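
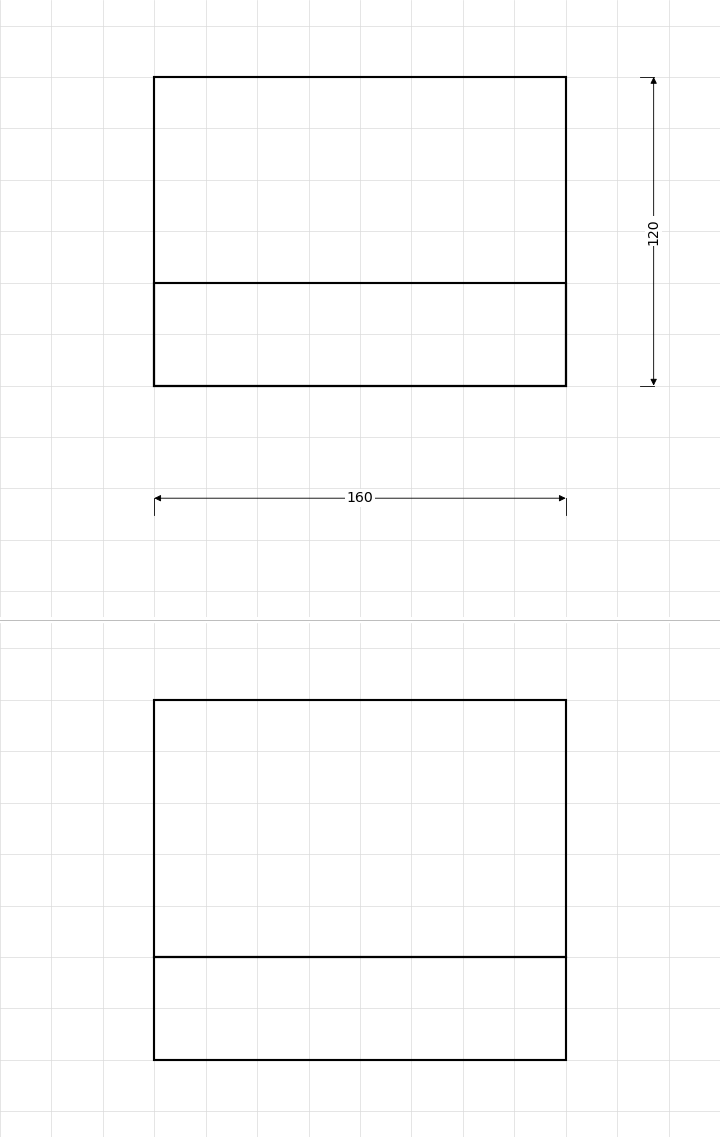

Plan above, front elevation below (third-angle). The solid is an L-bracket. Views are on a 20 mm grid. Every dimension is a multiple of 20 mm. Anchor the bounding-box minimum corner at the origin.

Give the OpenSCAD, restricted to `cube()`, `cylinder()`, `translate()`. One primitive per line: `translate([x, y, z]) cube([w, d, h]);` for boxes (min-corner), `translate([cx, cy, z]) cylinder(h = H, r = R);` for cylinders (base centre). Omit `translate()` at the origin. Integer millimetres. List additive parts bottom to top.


cube([160, 120, 40]);
translate([0, 0, 40]) cube([160, 40, 100]);


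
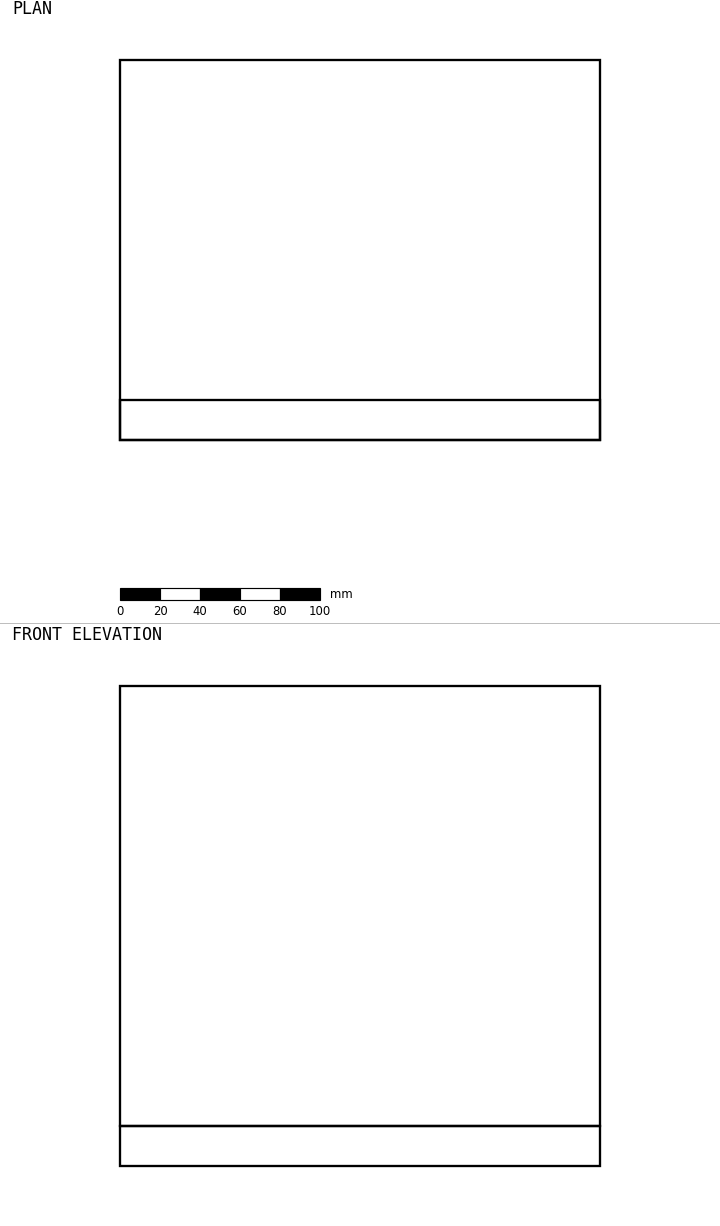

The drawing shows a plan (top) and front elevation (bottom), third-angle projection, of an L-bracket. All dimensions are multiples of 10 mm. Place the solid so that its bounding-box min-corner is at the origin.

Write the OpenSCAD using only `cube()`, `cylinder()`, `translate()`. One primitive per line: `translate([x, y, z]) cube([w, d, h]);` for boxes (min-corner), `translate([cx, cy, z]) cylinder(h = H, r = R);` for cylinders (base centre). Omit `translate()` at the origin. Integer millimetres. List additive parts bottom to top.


cube([240, 190, 20]);
translate([0, 0, 20]) cube([240, 20, 220]);


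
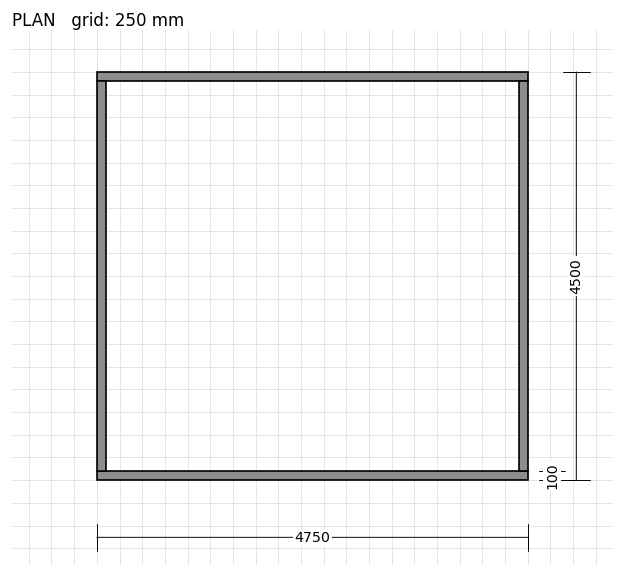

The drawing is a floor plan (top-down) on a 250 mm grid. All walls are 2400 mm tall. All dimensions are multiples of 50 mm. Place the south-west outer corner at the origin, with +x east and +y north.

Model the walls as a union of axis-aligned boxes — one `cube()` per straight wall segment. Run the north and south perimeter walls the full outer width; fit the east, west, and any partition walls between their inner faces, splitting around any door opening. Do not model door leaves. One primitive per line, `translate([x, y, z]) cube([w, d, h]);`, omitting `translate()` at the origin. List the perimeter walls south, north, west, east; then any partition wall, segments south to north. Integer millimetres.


cube([4750, 100, 2400]);
translate([0, 4400, 0]) cube([4750, 100, 2400]);
translate([0, 100, 0]) cube([100, 4300, 2400]);
translate([4650, 100, 0]) cube([100, 4300, 2400]);


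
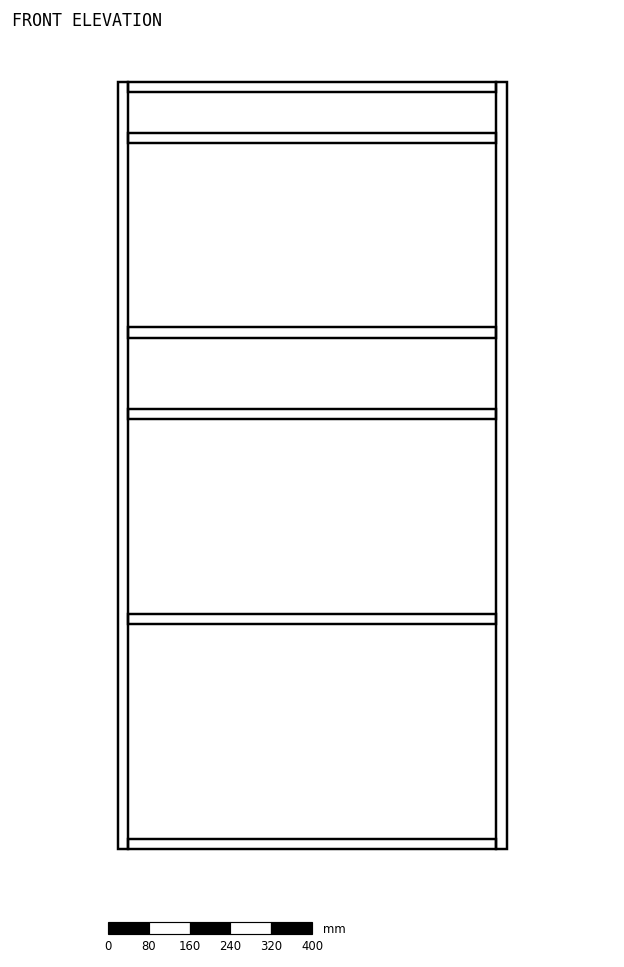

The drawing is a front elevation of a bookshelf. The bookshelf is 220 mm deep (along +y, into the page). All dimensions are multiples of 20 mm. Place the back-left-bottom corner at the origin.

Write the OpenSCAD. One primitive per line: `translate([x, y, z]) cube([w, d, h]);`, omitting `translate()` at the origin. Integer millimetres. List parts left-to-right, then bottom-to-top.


cube([20, 220, 1500]);
translate([20, 0, 0]) cube([720, 220, 20]);
translate([20, 0, 440]) cube([720, 220, 20]);
translate([20, 0, 840]) cube([720, 220, 20]);
translate([20, 0, 1000]) cube([720, 220, 20]);
translate([20, 0, 1380]) cube([720, 220, 20]);
translate([20, 0, 1480]) cube([720, 220, 20]);
translate([740, 0, 0]) cube([20, 220, 1500]);


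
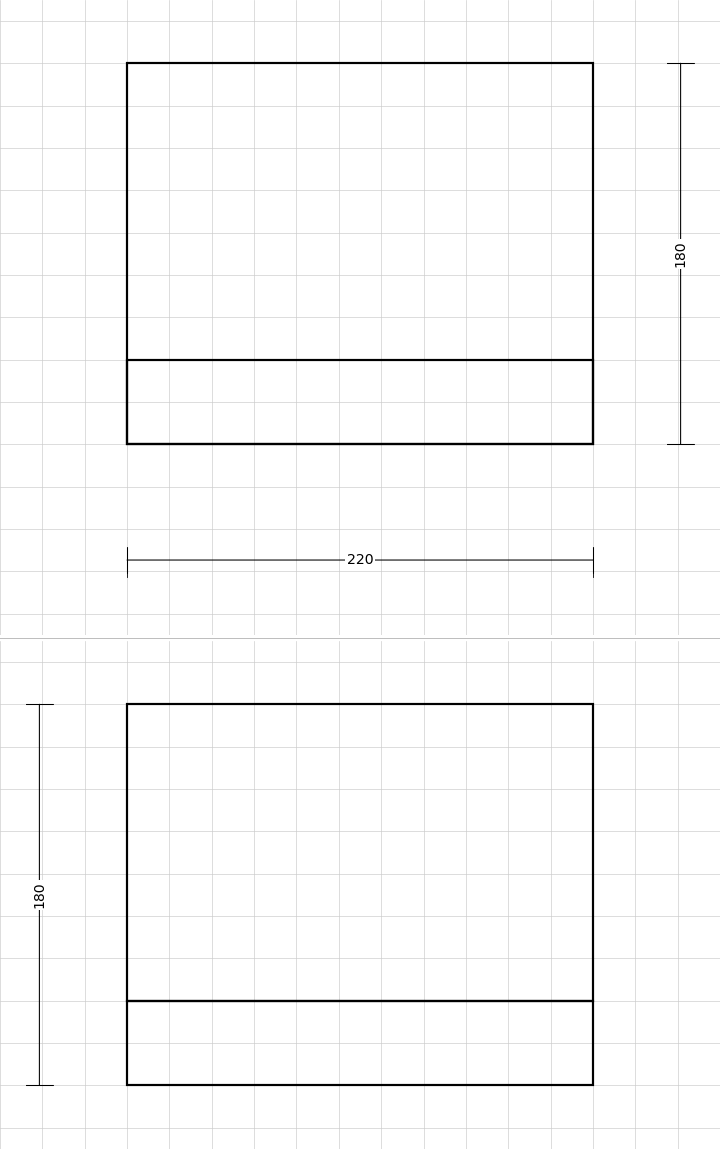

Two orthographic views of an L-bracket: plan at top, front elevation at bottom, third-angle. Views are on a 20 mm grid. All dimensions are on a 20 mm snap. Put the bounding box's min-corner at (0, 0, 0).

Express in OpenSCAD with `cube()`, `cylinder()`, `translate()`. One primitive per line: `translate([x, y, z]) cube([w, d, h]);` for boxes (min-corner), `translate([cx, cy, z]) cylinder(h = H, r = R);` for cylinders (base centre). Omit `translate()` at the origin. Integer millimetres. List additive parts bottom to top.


cube([220, 180, 40]);
translate([0, 0, 40]) cube([220, 40, 140]);


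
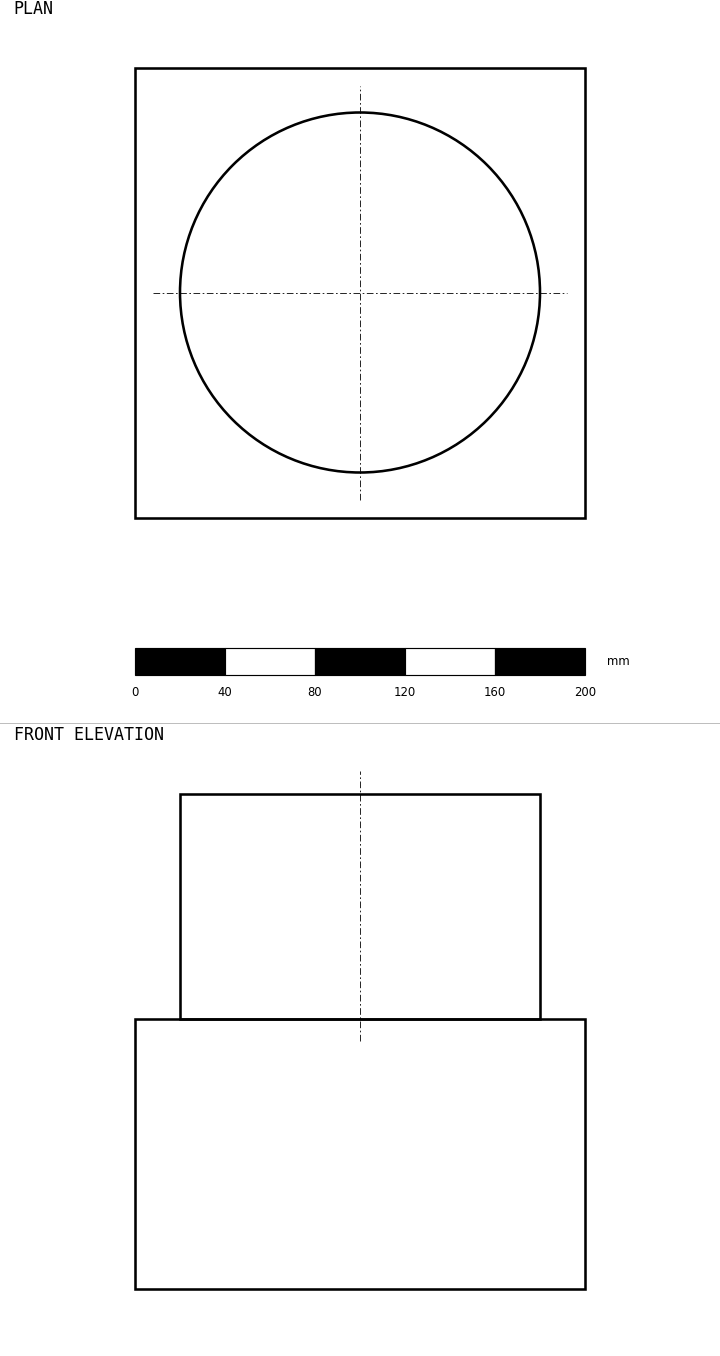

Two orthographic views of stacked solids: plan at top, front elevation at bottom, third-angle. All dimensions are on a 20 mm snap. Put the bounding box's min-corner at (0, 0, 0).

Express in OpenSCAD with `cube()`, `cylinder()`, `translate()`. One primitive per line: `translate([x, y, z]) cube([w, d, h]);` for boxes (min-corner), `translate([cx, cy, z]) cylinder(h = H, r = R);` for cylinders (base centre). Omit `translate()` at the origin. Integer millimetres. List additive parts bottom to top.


cube([200, 200, 120]);
translate([100, 100, 120]) cylinder(h = 100, r = 80);


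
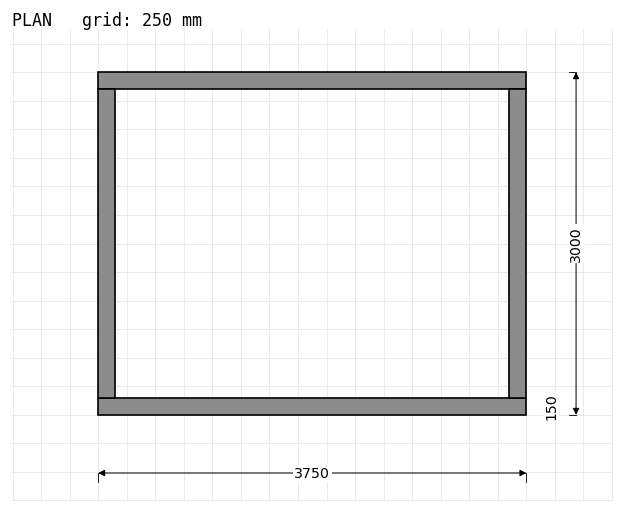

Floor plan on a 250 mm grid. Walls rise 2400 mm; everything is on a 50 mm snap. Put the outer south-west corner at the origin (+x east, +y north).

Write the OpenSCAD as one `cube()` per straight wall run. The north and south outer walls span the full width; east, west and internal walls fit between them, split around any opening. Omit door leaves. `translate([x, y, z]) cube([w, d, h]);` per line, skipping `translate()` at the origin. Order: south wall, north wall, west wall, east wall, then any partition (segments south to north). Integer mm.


cube([3750, 150, 2400]);
translate([0, 2850, 0]) cube([3750, 150, 2400]);
translate([0, 150, 0]) cube([150, 2700, 2400]);
translate([3600, 150, 0]) cube([150, 2700, 2400]);


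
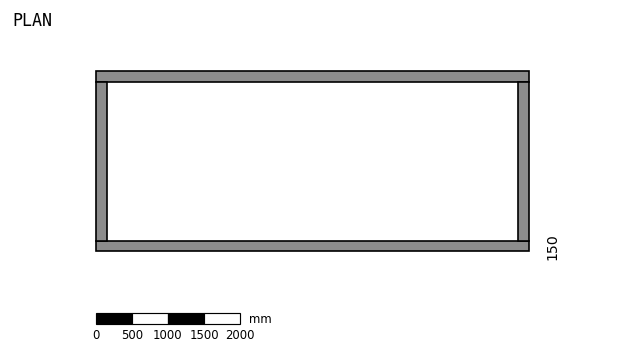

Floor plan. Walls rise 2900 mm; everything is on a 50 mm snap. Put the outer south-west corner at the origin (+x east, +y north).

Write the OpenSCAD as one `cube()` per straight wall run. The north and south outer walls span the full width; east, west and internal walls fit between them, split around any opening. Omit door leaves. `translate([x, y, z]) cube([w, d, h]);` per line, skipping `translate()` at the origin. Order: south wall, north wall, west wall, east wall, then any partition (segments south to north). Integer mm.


cube([6000, 150, 2900]);
translate([0, 2350, 0]) cube([6000, 150, 2900]);
translate([0, 150, 0]) cube([150, 2200, 2900]);
translate([5850, 150, 0]) cube([150, 2200, 2900]);


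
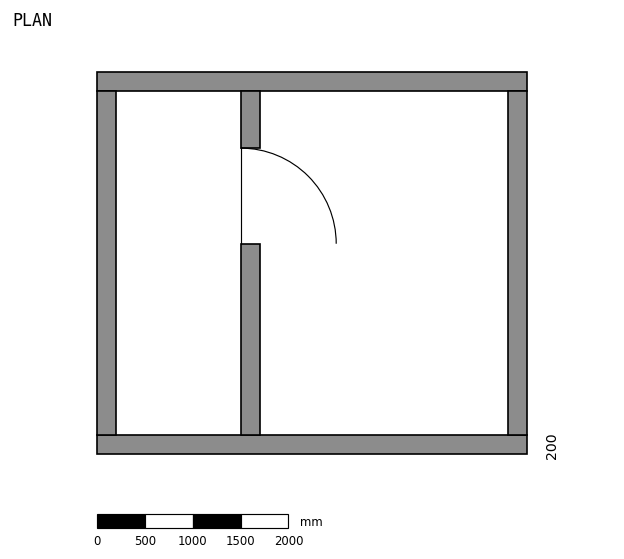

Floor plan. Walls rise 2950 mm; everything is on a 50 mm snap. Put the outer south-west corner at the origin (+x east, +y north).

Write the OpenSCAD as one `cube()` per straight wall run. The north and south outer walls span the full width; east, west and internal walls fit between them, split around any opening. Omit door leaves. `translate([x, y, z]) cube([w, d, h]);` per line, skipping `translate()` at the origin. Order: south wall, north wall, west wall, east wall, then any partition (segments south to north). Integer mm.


cube([4500, 200, 2950]);
translate([0, 3800, 0]) cube([4500, 200, 2950]);
translate([0, 200, 0]) cube([200, 3600, 2950]);
translate([4300, 200, 0]) cube([200, 3600, 2950]);
translate([1500, 200, 0]) cube([200, 2000, 2950]);
translate([1500, 3200, 0]) cube([200, 600, 2950]);


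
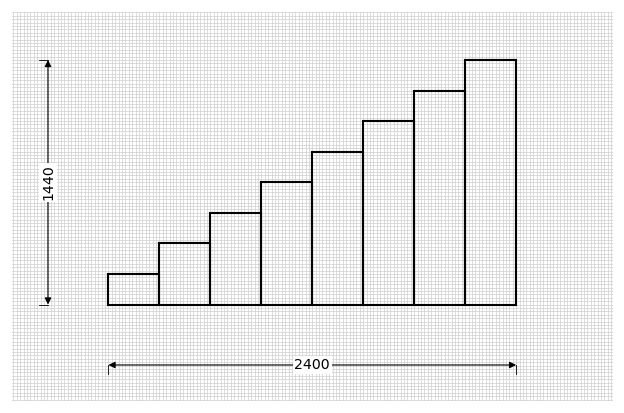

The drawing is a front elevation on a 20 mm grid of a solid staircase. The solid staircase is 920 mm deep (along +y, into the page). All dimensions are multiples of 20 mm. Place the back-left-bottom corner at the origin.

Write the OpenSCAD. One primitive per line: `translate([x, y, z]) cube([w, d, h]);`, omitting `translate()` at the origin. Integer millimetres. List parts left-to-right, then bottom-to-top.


cube([300, 920, 180]);
translate([300, 0, 0]) cube([300, 920, 360]);
translate([600, 0, 0]) cube([300, 920, 540]);
translate([900, 0, 0]) cube([300, 920, 720]);
translate([1200, 0, 0]) cube([300, 920, 900]);
translate([1500, 0, 0]) cube([300, 920, 1080]);
translate([1800, 0, 0]) cube([300, 920, 1260]);
translate([2100, 0, 0]) cube([300, 920, 1440]);


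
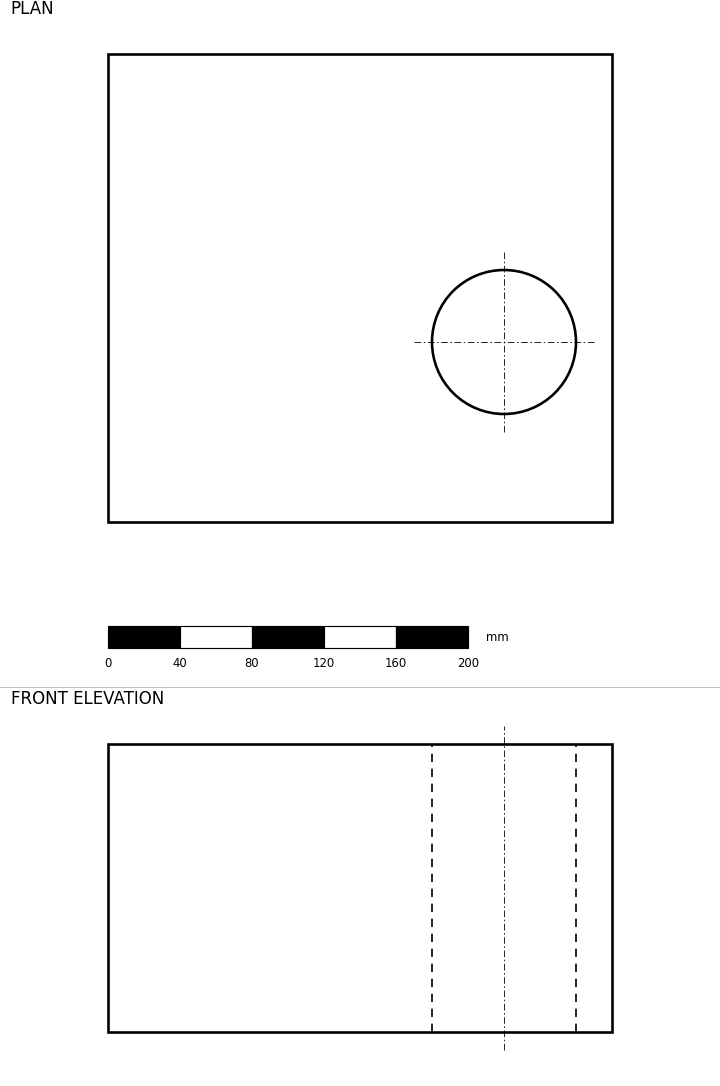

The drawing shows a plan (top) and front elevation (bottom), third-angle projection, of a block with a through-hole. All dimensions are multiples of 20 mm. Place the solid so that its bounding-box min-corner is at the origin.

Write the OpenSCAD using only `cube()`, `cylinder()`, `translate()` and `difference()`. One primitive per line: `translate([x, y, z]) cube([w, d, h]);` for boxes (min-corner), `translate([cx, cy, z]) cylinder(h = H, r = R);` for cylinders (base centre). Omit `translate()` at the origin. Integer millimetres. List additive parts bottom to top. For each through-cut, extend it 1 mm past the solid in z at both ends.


difference() {
  cube([280, 260, 160]);
  translate([220, 100, -1]) cylinder(h = 162, r = 40);
}


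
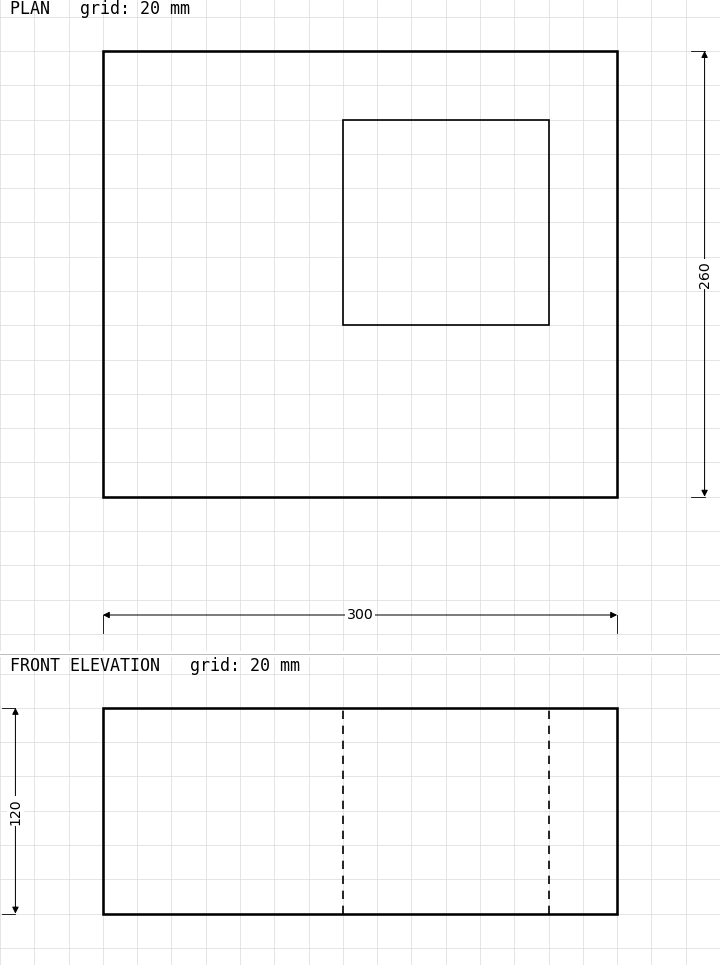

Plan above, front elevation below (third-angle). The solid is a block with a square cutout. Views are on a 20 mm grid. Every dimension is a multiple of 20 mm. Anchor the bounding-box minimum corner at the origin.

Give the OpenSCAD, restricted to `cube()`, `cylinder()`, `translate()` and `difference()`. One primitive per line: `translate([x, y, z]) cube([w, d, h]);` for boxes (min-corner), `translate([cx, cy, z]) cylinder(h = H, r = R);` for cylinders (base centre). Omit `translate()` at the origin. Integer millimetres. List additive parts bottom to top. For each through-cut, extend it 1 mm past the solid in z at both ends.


difference() {
  cube([300, 260, 120]);
  translate([140, 100, -1]) cube([120, 120, 122]);
}


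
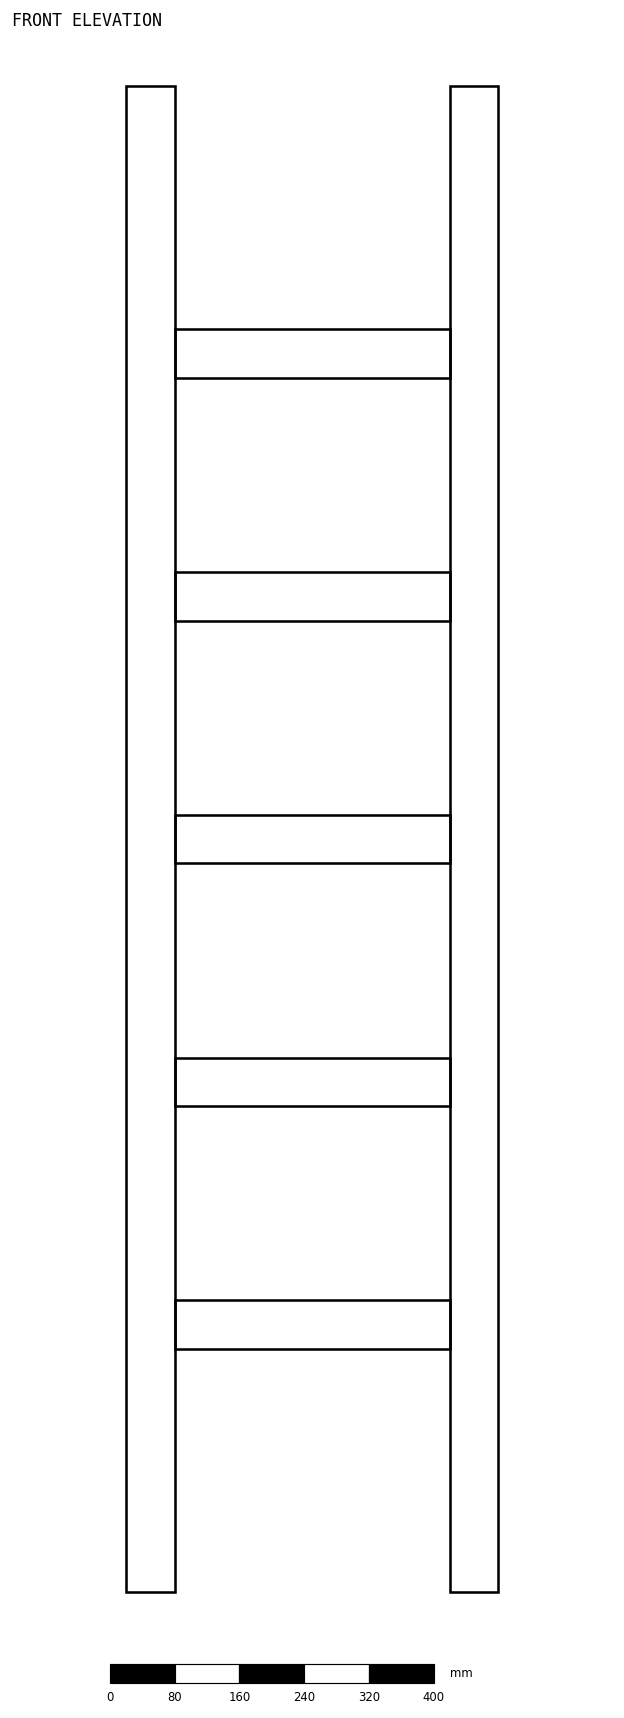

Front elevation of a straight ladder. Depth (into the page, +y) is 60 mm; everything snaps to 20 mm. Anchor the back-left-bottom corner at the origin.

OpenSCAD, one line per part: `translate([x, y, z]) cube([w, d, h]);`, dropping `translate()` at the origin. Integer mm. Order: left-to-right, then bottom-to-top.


cube([60, 60, 1860]);
translate([60, 0, 300]) cube([340, 60, 60]);
translate([60, 0, 600]) cube([340, 60, 60]);
translate([60, 0, 900]) cube([340, 60, 60]);
translate([60, 0, 1200]) cube([340, 60, 60]);
translate([60, 0, 1500]) cube([340, 60, 60]);
translate([400, 0, 0]) cube([60, 60, 1860]);


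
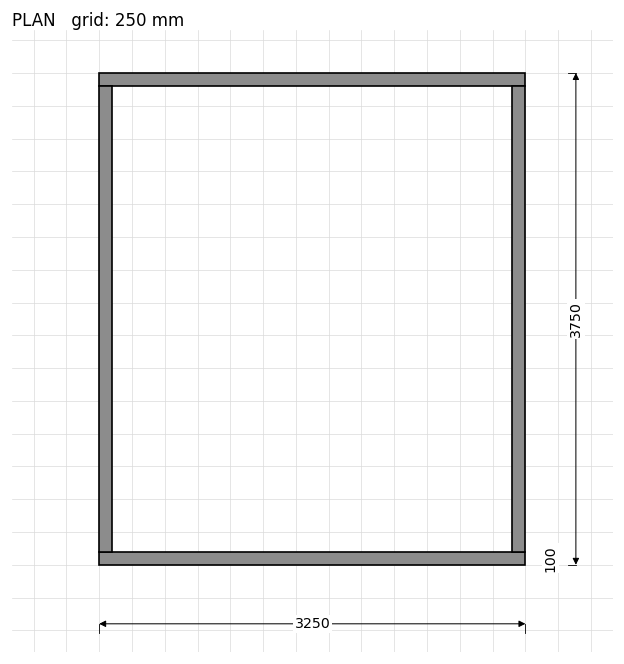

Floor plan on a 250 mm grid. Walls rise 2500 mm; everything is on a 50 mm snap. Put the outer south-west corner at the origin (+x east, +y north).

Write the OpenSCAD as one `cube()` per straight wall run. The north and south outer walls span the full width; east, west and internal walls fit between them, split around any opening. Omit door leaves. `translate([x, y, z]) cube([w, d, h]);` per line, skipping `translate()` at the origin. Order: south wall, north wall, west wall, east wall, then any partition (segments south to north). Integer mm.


cube([3250, 100, 2500]);
translate([0, 3650, 0]) cube([3250, 100, 2500]);
translate([0, 100, 0]) cube([100, 3550, 2500]);
translate([3150, 100, 0]) cube([100, 3550, 2500]);


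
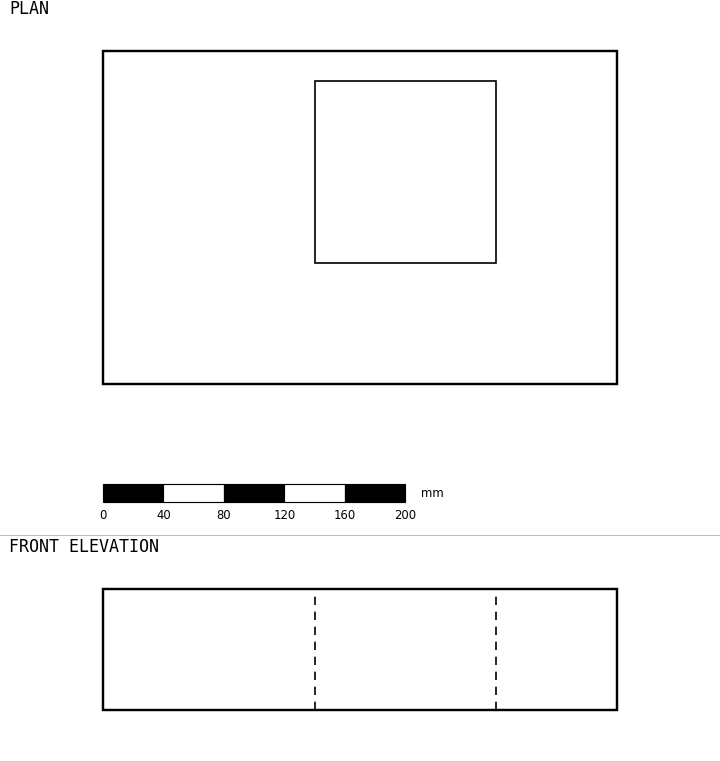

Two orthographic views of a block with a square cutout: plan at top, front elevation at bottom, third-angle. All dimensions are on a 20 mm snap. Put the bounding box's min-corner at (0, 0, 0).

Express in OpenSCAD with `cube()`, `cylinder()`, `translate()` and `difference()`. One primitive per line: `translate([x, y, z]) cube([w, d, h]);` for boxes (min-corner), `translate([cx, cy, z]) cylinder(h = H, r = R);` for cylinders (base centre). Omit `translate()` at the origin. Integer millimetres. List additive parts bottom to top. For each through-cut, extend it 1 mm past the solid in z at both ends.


difference() {
  cube([340, 220, 80]);
  translate([140, 80, -1]) cube([120, 120, 82]);
}


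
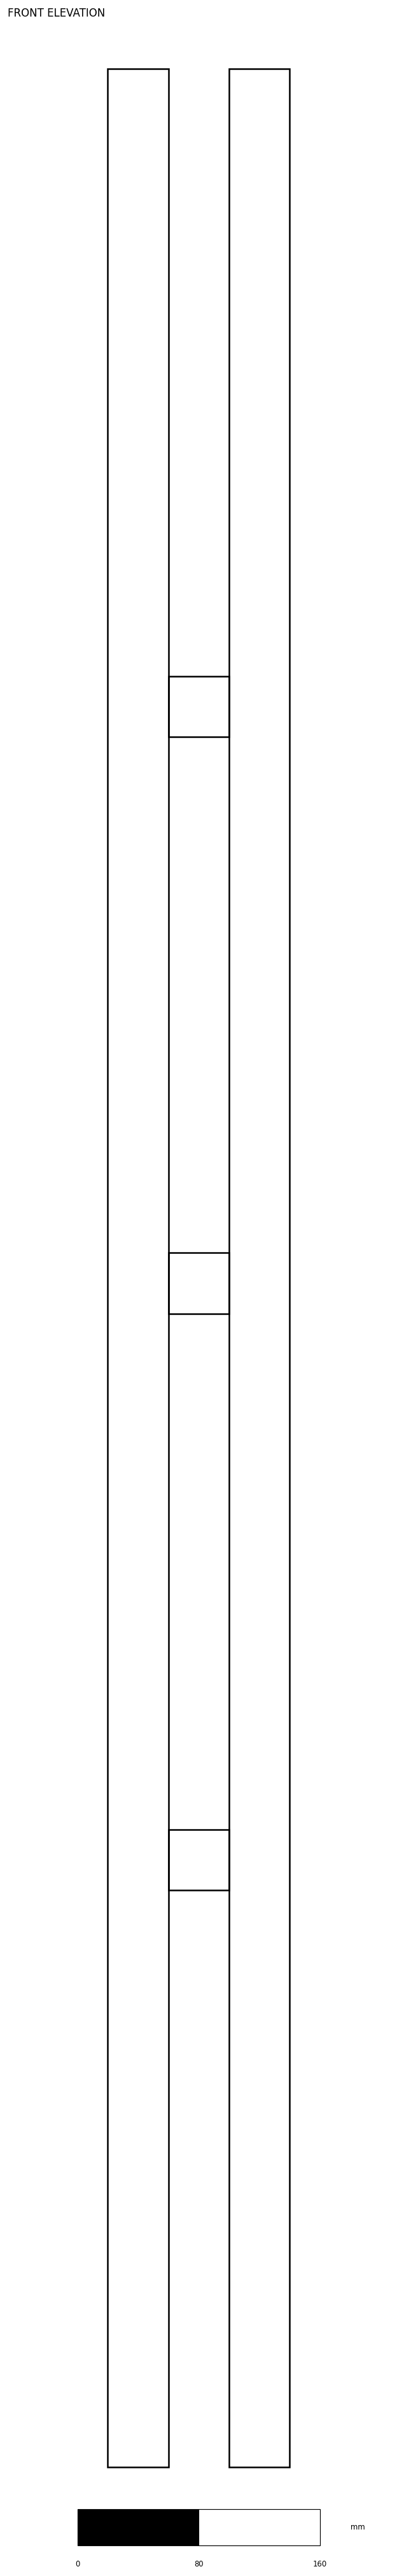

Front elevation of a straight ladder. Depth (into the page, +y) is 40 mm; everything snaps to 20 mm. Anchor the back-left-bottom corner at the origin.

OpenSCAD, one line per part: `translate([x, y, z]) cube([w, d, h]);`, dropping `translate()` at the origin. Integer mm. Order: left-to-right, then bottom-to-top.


cube([40, 40, 1580]);
translate([40, 0, 380]) cube([40, 40, 40]);
translate([40, 0, 760]) cube([40, 40, 40]);
translate([40, 0, 1140]) cube([40, 40, 40]);
translate([80, 0, 0]) cube([40, 40, 1580]);


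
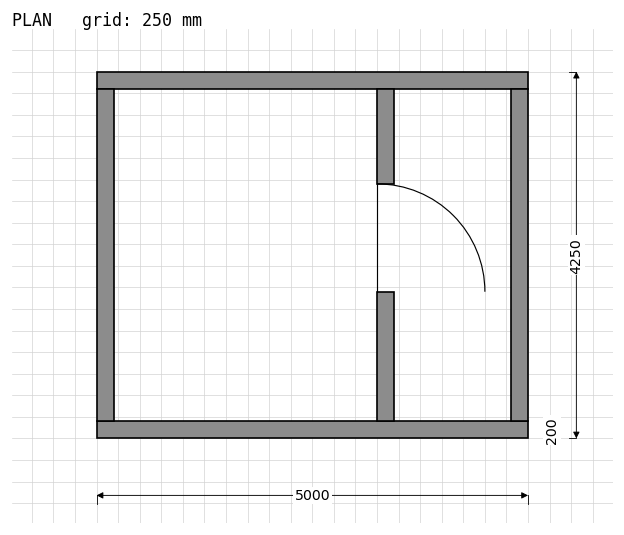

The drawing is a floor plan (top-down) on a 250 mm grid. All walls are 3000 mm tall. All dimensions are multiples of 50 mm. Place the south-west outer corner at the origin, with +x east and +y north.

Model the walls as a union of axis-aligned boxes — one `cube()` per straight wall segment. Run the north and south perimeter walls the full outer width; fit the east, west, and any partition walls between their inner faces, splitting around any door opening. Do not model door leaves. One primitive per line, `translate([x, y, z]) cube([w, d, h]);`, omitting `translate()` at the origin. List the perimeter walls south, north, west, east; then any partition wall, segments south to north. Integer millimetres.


cube([5000, 200, 3000]);
translate([0, 4050, 0]) cube([5000, 200, 3000]);
translate([0, 200, 0]) cube([200, 3850, 3000]);
translate([4800, 200, 0]) cube([200, 3850, 3000]);
translate([3250, 200, 0]) cube([200, 1500, 3000]);
translate([3250, 2950, 0]) cube([200, 1100, 3000]);


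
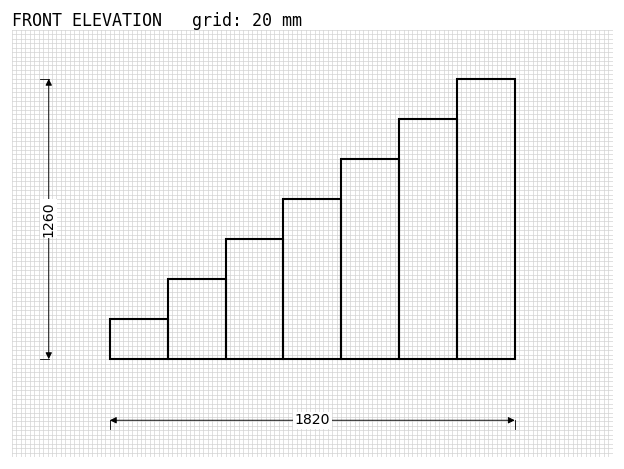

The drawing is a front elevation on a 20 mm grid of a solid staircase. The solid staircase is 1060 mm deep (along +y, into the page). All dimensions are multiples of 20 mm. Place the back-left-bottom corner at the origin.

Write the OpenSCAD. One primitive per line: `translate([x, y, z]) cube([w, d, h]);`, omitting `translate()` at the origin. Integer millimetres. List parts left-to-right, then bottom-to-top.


cube([260, 1060, 180]);
translate([260, 0, 0]) cube([260, 1060, 360]);
translate([520, 0, 0]) cube([260, 1060, 540]);
translate([780, 0, 0]) cube([260, 1060, 720]);
translate([1040, 0, 0]) cube([260, 1060, 900]);
translate([1300, 0, 0]) cube([260, 1060, 1080]);
translate([1560, 0, 0]) cube([260, 1060, 1260]);


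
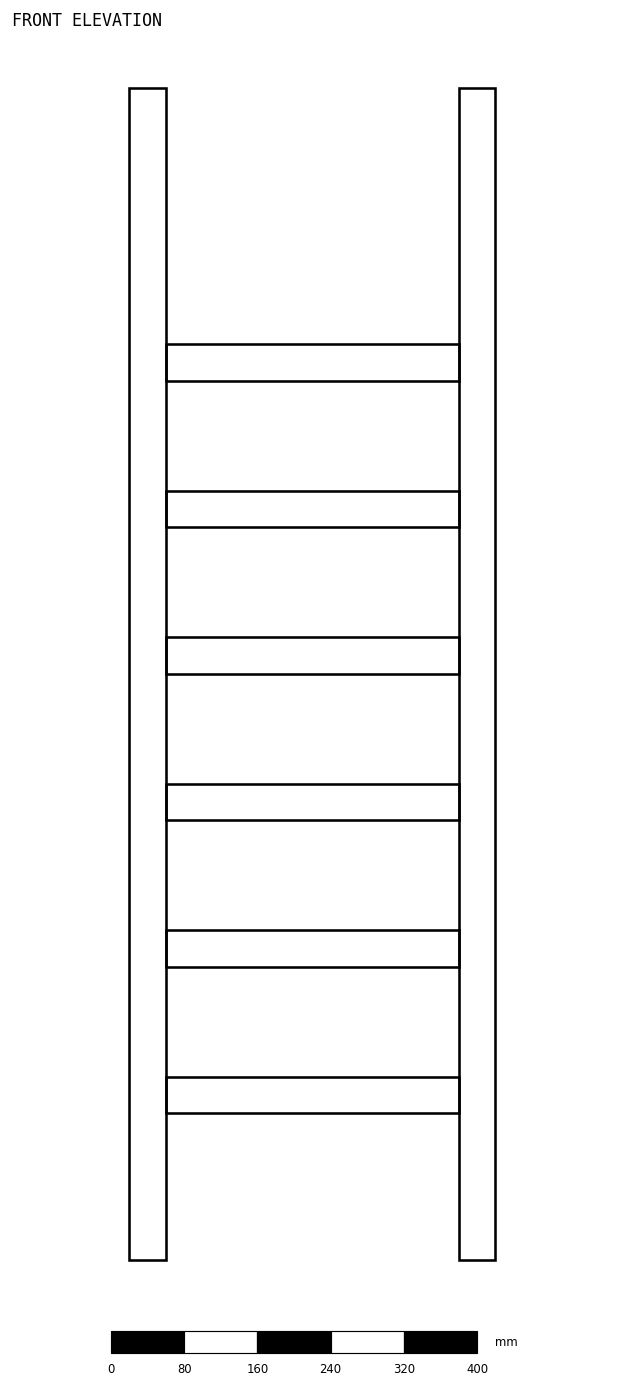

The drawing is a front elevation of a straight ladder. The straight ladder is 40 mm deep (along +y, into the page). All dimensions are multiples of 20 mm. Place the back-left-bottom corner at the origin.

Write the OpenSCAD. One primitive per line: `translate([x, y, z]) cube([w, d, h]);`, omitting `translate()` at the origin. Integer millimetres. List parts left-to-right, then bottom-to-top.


cube([40, 40, 1280]);
translate([40, 0, 160]) cube([320, 40, 40]);
translate([40, 0, 320]) cube([320, 40, 40]);
translate([40, 0, 480]) cube([320, 40, 40]);
translate([40, 0, 640]) cube([320, 40, 40]);
translate([40, 0, 800]) cube([320, 40, 40]);
translate([40, 0, 960]) cube([320, 40, 40]);
translate([360, 0, 0]) cube([40, 40, 1280]);


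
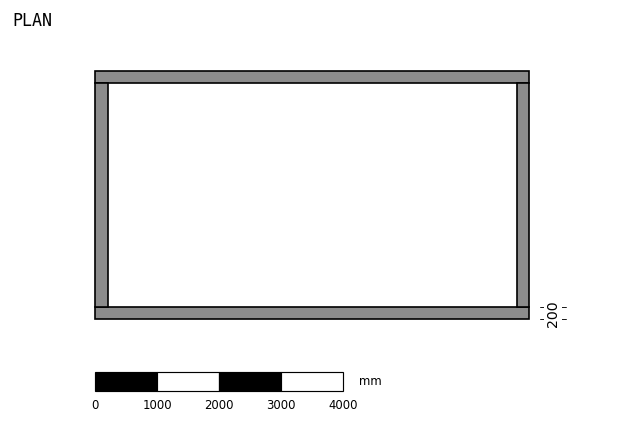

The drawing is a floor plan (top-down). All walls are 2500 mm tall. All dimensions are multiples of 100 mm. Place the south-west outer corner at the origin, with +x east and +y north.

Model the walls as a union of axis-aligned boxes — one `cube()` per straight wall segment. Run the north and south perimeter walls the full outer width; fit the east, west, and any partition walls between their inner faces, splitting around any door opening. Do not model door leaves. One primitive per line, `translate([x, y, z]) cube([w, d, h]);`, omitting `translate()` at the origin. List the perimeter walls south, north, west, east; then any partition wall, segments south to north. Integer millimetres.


cube([7000, 200, 2500]);
translate([0, 3800, 0]) cube([7000, 200, 2500]);
translate([0, 200, 0]) cube([200, 3600, 2500]);
translate([6800, 200, 0]) cube([200, 3600, 2500]);


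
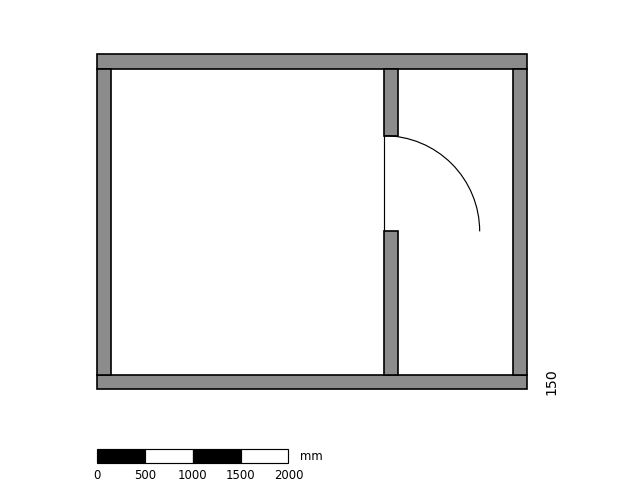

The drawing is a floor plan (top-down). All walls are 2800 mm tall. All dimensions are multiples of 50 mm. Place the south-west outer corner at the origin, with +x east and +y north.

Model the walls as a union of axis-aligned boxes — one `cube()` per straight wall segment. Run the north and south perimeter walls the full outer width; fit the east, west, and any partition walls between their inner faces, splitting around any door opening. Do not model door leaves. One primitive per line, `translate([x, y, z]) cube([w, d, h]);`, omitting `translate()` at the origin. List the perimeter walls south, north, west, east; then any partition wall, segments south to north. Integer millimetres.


cube([4500, 150, 2800]);
translate([0, 3350, 0]) cube([4500, 150, 2800]);
translate([0, 150, 0]) cube([150, 3200, 2800]);
translate([4350, 150, 0]) cube([150, 3200, 2800]);
translate([3000, 150, 0]) cube([150, 1500, 2800]);
translate([3000, 2650, 0]) cube([150, 700, 2800]);


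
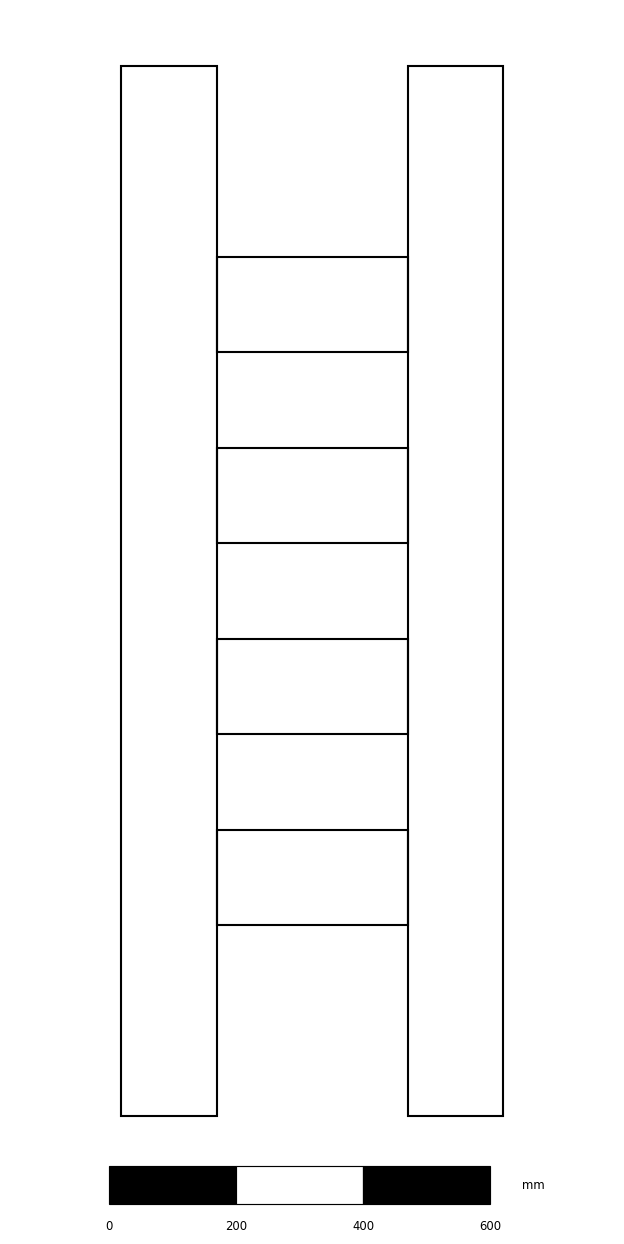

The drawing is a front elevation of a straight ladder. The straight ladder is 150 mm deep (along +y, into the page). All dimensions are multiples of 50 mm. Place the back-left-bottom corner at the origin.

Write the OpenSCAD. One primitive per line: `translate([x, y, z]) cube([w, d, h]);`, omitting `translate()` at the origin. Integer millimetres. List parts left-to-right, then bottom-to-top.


cube([150, 150, 1650]);
translate([150, 0, 300]) cube([300, 150, 150]);
translate([150, 0, 600]) cube([300, 150, 150]);
translate([150, 0, 900]) cube([300, 150, 150]);
translate([150, 0, 1200]) cube([300, 150, 150]);
translate([450, 0, 0]) cube([150, 150, 1650]);


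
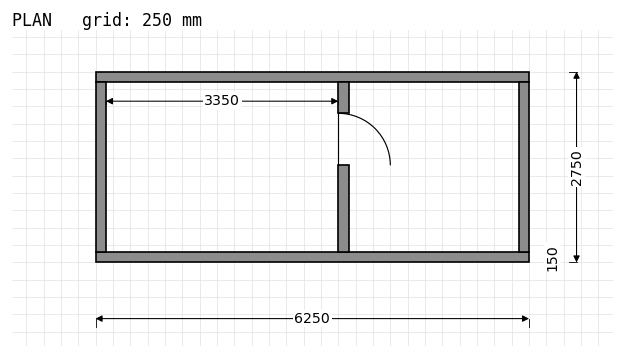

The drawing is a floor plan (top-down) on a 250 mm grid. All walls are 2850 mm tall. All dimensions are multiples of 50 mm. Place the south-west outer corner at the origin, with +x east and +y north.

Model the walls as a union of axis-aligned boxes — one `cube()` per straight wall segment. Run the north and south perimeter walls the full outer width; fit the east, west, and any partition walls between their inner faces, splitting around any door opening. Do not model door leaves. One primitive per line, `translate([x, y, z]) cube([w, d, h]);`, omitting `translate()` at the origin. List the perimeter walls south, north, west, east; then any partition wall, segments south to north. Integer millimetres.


cube([6250, 150, 2850]);
translate([0, 2600, 0]) cube([6250, 150, 2850]);
translate([0, 150, 0]) cube([150, 2450, 2850]);
translate([6100, 150, 0]) cube([150, 2450, 2850]);
translate([3500, 150, 0]) cube([150, 1250, 2850]);
translate([3500, 2150, 0]) cube([150, 450, 2850]);


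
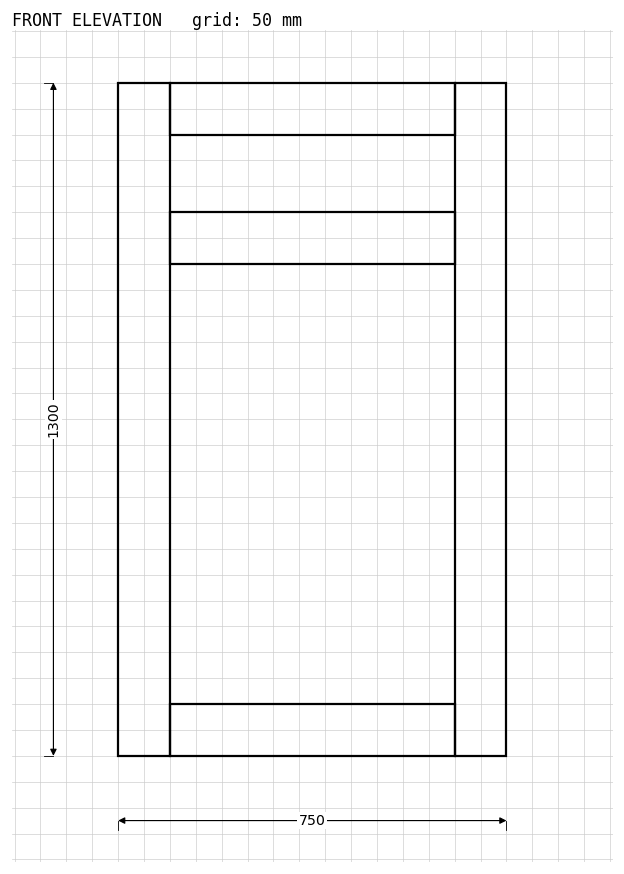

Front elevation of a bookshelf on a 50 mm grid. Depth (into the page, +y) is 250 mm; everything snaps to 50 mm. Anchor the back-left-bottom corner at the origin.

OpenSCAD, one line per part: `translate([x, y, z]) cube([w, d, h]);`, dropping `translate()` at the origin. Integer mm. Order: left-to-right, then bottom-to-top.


cube([100, 250, 1300]);
translate([100, 0, 0]) cube([550, 250, 100]);
translate([100, 0, 950]) cube([550, 250, 100]);
translate([100, 0, 1200]) cube([550, 250, 100]);
translate([650, 0, 0]) cube([100, 250, 1300]);


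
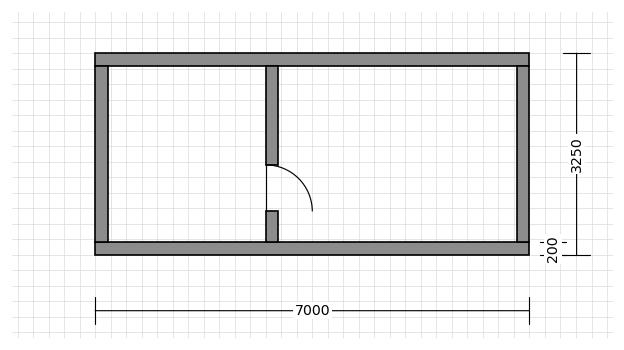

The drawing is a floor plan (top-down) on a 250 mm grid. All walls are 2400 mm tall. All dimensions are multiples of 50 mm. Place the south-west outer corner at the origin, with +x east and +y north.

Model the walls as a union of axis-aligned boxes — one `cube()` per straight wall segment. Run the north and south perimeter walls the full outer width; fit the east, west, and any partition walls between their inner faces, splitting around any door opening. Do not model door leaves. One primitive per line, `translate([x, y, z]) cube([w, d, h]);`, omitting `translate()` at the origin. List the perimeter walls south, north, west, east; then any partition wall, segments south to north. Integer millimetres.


cube([7000, 200, 2400]);
translate([0, 3050, 0]) cube([7000, 200, 2400]);
translate([0, 200, 0]) cube([200, 2850, 2400]);
translate([6800, 200, 0]) cube([200, 2850, 2400]);
translate([2750, 200, 0]) cube([200, 500, 2400]);
translate([2750, 1450, 0]) cube([200, 1600, 2400]);


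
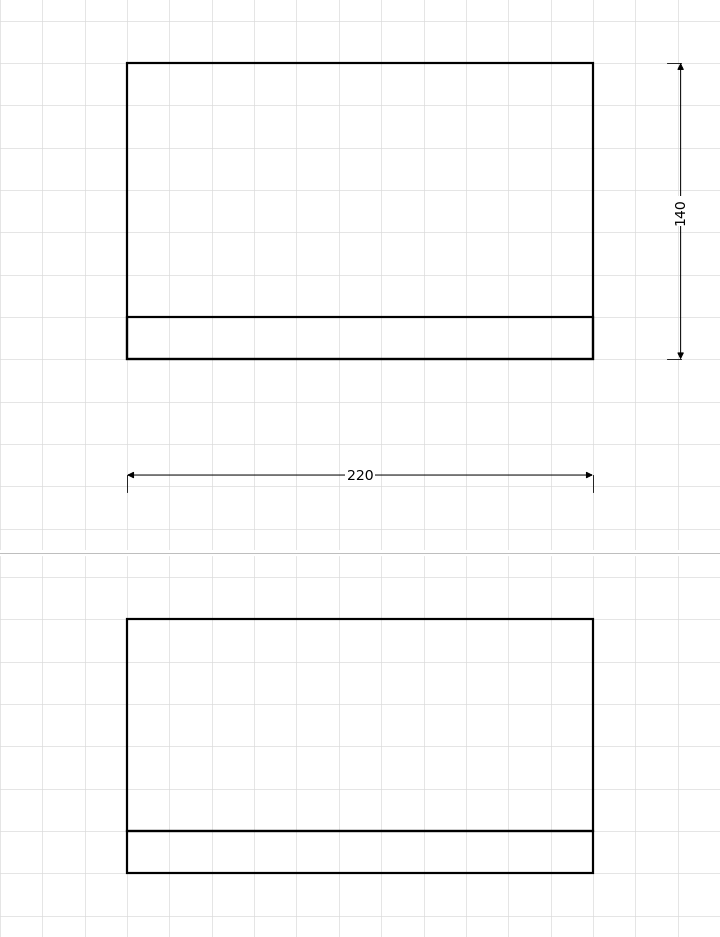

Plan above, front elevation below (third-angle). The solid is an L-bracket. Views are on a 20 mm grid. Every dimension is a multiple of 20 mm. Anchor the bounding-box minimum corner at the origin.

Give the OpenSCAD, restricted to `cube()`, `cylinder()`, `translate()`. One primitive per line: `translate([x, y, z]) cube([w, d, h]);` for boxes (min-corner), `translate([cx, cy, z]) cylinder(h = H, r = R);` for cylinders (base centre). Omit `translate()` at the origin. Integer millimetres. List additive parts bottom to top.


cube([220, 140, 20]);
translate([0, 0, 20]) cube([220, 20, 100]);


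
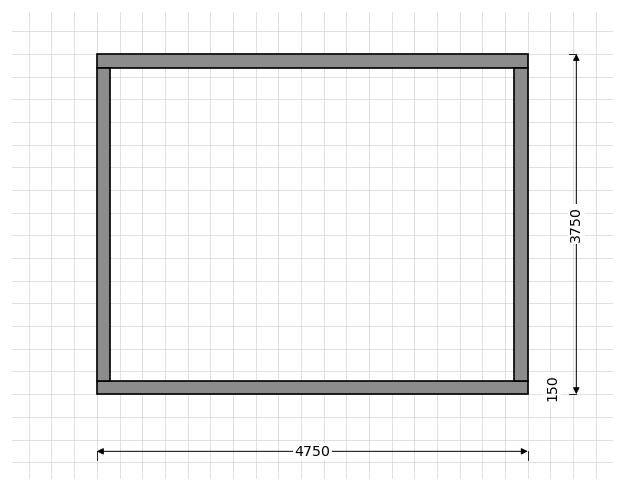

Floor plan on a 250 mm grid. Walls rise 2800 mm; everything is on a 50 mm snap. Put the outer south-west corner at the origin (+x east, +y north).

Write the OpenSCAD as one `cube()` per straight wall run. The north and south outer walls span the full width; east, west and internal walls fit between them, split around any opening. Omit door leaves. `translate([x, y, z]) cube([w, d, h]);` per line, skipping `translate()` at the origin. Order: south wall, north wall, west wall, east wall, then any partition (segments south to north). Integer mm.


cube([4750, 150, 2800]);
translate([0, 3600, 0]) cube([4750, 150, 2800]);
translate([0, 150, 0]) cube([150, 3450, 2800]);
translate([4600, 150, 0]) cube([150, 3450, 2800]);


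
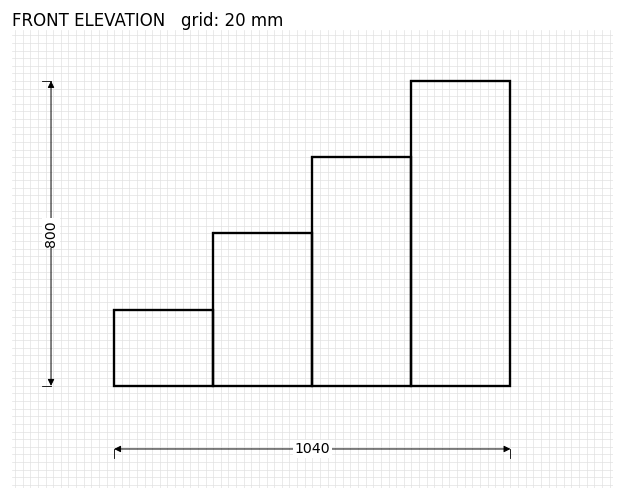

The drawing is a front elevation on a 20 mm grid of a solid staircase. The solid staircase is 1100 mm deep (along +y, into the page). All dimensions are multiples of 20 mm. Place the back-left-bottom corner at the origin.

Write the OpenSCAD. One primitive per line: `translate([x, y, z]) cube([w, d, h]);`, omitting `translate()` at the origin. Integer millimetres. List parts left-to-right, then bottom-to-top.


cube([260, 1100, 200]);
translate([260, 0, 0]) cube([260, 1100, 400]);
translate([520, 0, 0]) cube([260, 1100, 600]);
translate([780, 0, 0]) cube([260, 1100, 800]);


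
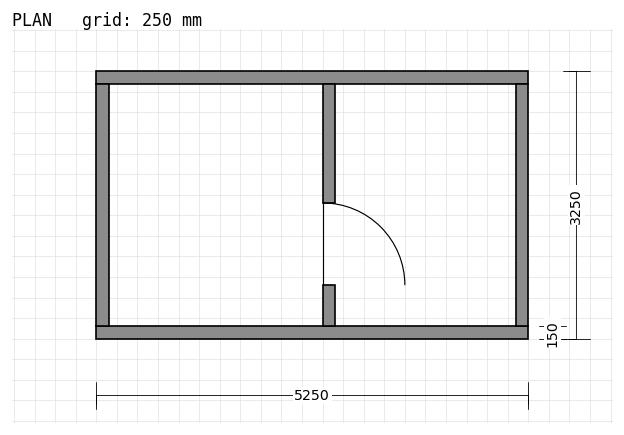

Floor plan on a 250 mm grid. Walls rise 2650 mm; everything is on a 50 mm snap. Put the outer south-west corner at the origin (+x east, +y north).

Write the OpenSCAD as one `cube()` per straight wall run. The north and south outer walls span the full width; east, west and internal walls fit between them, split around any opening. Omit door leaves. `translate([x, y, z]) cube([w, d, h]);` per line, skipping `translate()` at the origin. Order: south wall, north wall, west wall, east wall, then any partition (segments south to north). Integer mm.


cube([5250, 150, 2650]);
translate([0, 3100, 0]) cube([5250, 150, 2650]);
translate([0, 150, 0]) cube([150, 2950, 2650]);
translate([5100, 150, 0]) cube([150, 2950, 2650]);
translate([2750, 150, 0]) cube([150, 500, 2650]);
translate([2750, 1650, 0]) cube([150, 1450, 2650]);


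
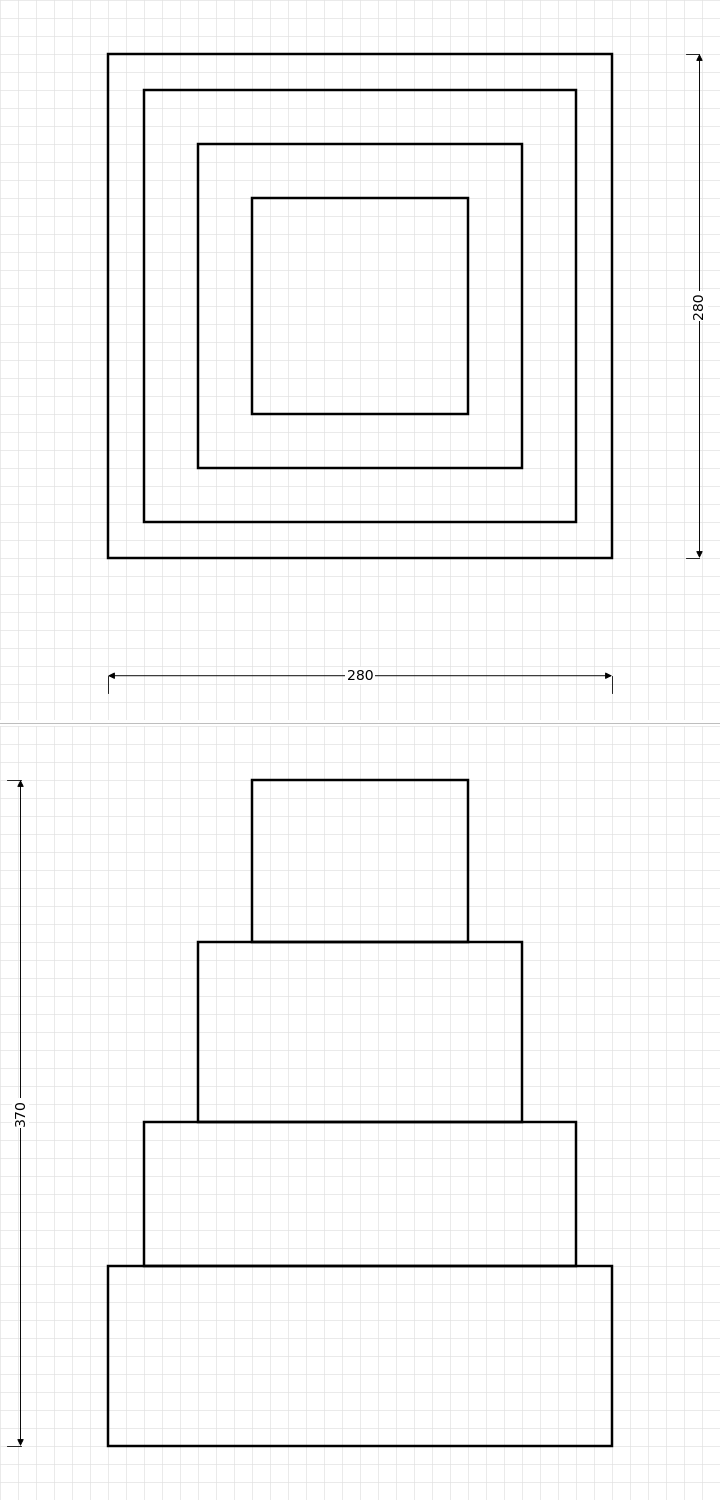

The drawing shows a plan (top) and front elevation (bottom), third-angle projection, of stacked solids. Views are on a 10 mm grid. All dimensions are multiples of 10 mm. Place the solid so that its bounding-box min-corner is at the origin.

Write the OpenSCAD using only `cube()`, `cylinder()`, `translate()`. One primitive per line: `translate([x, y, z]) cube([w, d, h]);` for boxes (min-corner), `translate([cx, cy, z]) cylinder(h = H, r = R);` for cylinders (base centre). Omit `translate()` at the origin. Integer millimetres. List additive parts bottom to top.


cube([280, 280, 100]);
translate([20, 20, 100]) cube([240, 240, 80]);
translate([50, 50, 180]) cube([180, 180, 100]);
translate([80, 80, 280]) cube([120, 120, 90]);


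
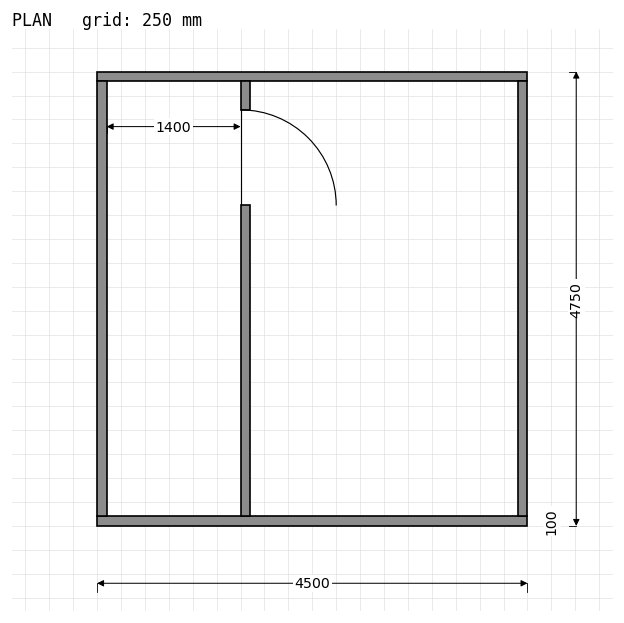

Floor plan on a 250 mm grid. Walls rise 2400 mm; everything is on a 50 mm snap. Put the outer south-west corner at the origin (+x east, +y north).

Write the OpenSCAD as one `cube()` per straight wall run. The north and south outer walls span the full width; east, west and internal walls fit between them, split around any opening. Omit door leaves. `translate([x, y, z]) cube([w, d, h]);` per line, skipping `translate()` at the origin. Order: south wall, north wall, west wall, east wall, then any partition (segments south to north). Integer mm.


cube([4500, 100, 2400]);
translate([0, 4650, 0]) cube([4500, 100, 2400]);
translate([0, 100, 0]) cube([100, 4550, 2400]);
translate([4400, 100, 0]) cube([100, 4550, 2400]);
translate([1500, 100, 0]) cube([100, 3250, 2400]);
translate([1500, 4350, 0]) cube([100, 300, 2400]);


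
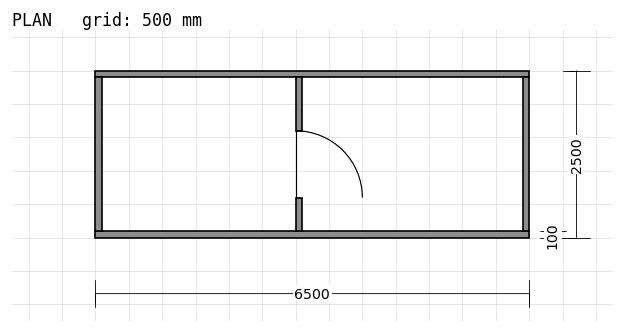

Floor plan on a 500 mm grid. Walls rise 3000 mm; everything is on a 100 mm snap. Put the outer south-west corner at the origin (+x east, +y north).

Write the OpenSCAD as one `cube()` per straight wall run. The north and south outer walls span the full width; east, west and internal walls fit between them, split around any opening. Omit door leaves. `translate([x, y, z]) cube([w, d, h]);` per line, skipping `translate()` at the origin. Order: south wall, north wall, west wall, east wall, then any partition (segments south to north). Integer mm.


cube([6500, 100, 3000]);
translate([0, 2400, 0]) cube([6500, 100, 3000]);
translate([0, 100, 0]) cube([100, 2300, 3000]);
translate([6400, 100, 0]) cube([100, 2300, 3000]);
translate([3000, 100, 0]) cube([100, 500, 3000]);
translate([3000, 1600, 0]) cube([100, 800, 3000]);


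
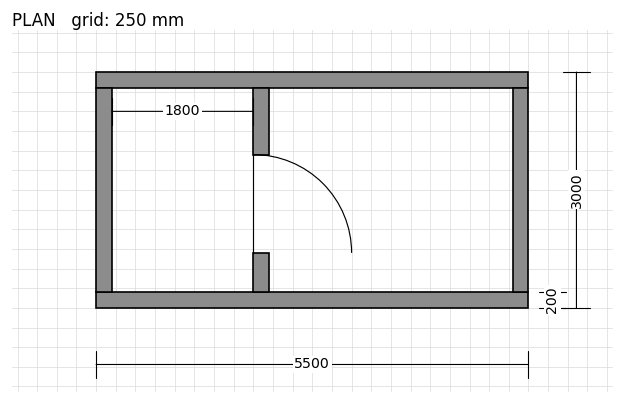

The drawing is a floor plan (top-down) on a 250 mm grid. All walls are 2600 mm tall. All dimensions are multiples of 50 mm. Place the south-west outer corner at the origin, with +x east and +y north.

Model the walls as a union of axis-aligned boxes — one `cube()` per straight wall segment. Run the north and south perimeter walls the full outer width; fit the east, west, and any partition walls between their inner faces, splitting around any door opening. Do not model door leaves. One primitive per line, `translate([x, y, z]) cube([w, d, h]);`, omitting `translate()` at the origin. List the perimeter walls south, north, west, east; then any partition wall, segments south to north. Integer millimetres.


cube([5500, 200, 2600]);
translate([0, 2800, 0]) cube([5500, 200, 2600]);
translate([0, 200, 0]) cube([200, 2600, 2600]);
translate([5300, 200, 0]) cube([200, 2600, 2600]);
translate([2000, 200, 0]) cube([200, 500, 2600]);
translate([2000, 1950, 0]) cube([200, 850, 2600]);


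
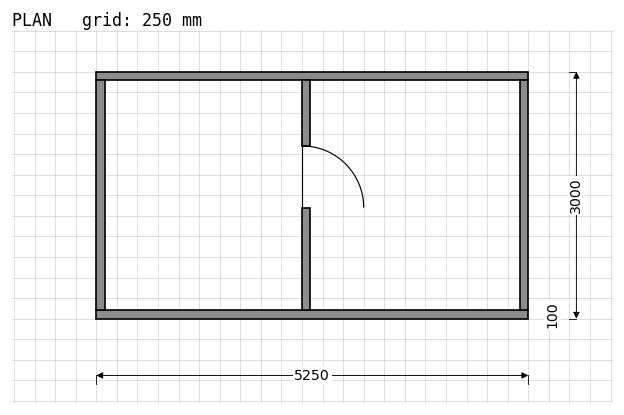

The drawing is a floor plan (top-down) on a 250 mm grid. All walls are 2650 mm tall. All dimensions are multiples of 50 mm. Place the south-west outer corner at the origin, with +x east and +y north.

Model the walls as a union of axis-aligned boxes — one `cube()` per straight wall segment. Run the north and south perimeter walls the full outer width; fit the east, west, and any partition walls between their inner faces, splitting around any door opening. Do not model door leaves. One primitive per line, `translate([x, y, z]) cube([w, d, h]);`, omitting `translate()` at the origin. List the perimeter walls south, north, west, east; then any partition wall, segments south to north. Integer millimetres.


cube([5250, 100, 2650]);
translate([0, 2900, 0]) cube([5250, 100, 2650]);
translate([0, 100, 0]) cube([100, 2800, 2650]);
translate([5150, 100, 0]) cube([100, 2800, 2650]);
translate([2500, 100, 0]) cube([100, 1250, 2650]);
translate([2500, 2100, 0]) cube([100, 800, 2650]);


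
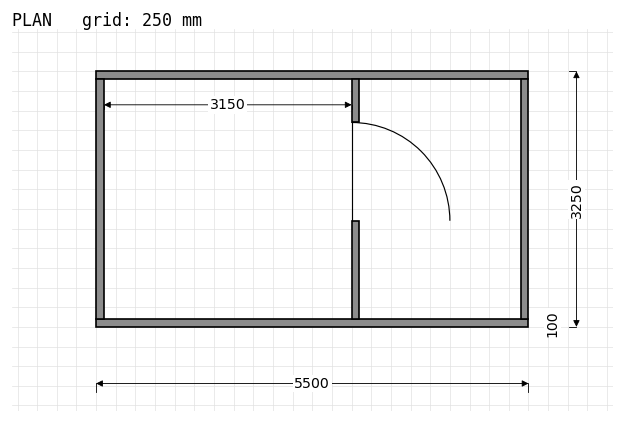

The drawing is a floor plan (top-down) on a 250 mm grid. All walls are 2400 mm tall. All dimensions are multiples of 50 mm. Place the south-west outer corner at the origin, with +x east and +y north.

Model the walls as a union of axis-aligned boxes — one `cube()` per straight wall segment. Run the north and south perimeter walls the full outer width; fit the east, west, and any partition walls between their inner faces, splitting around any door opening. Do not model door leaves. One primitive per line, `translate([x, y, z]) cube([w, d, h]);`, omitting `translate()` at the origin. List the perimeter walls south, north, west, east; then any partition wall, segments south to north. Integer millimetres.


cube([5500, 100, 2400]);
translate([0, 3150, 0]) cube([5500, 100, 2400]);
translate([0, 100, 0]) cube([100, 3050, 2400]);
translate([5400, 100, 0]) cube([100, 3050, 2400]);
translate([3250, 100, 0]) cube([100, 1250, 2400]);
translate([3250, 2600, 0]) cube([100, 550, 2400]);


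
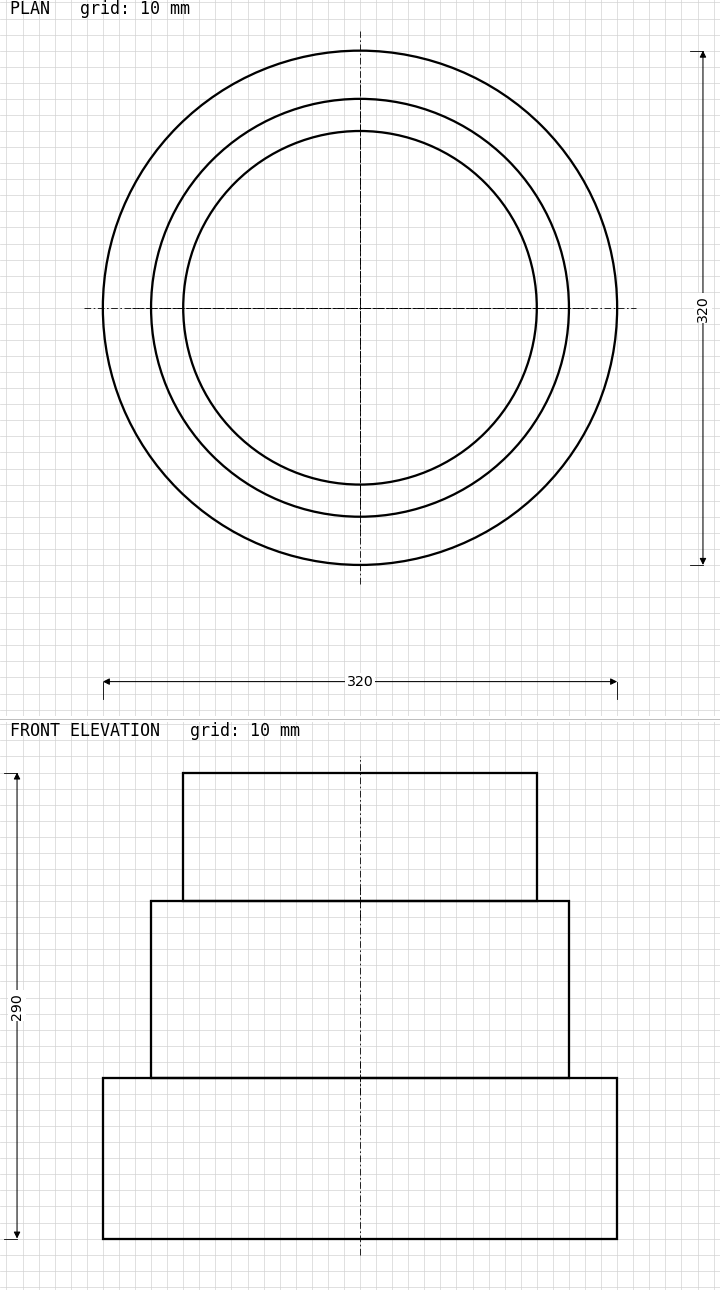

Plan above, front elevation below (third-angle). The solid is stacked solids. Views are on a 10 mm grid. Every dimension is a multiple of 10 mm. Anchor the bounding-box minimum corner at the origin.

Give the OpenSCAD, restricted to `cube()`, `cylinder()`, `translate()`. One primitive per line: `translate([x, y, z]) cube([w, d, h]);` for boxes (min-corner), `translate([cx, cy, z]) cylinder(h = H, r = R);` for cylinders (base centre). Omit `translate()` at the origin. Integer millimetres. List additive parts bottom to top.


translate([160, 160, 0]) cylinder(h = 100, r = 160);
translate([160, 160, 100]) cylinder(h = 110, r = 130);
translate([160, 160, 210]) cylinder(h = 80, r = 110);


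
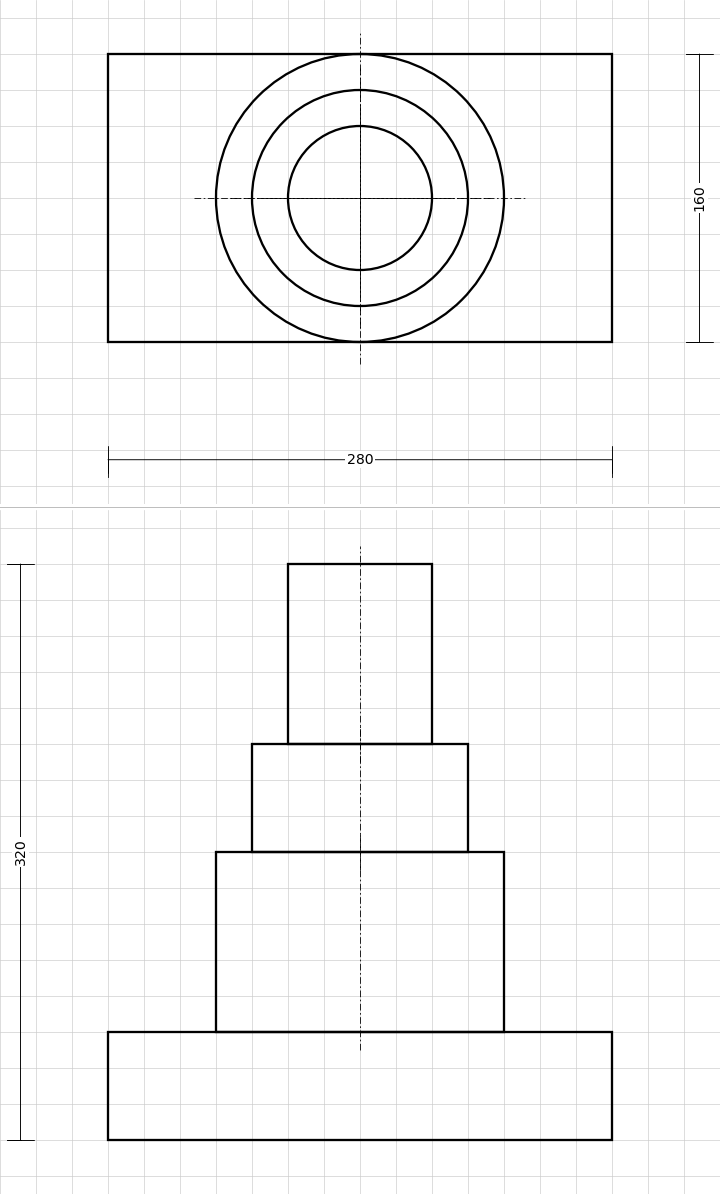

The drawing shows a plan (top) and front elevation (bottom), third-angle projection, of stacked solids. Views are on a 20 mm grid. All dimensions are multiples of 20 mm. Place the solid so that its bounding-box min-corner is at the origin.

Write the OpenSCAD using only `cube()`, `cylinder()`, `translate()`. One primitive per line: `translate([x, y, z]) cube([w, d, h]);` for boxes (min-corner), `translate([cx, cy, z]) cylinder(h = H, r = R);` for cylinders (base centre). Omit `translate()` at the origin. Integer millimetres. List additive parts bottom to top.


cube([280, 160, 60]);
translate([140, 80, 60]) cylinder(h = 100, r = 80);
translate([140, 80, 160]) cylinder(h = 60, r = 60);
translate([140, 80, 220]) cylinder(h = 100, r = 40);


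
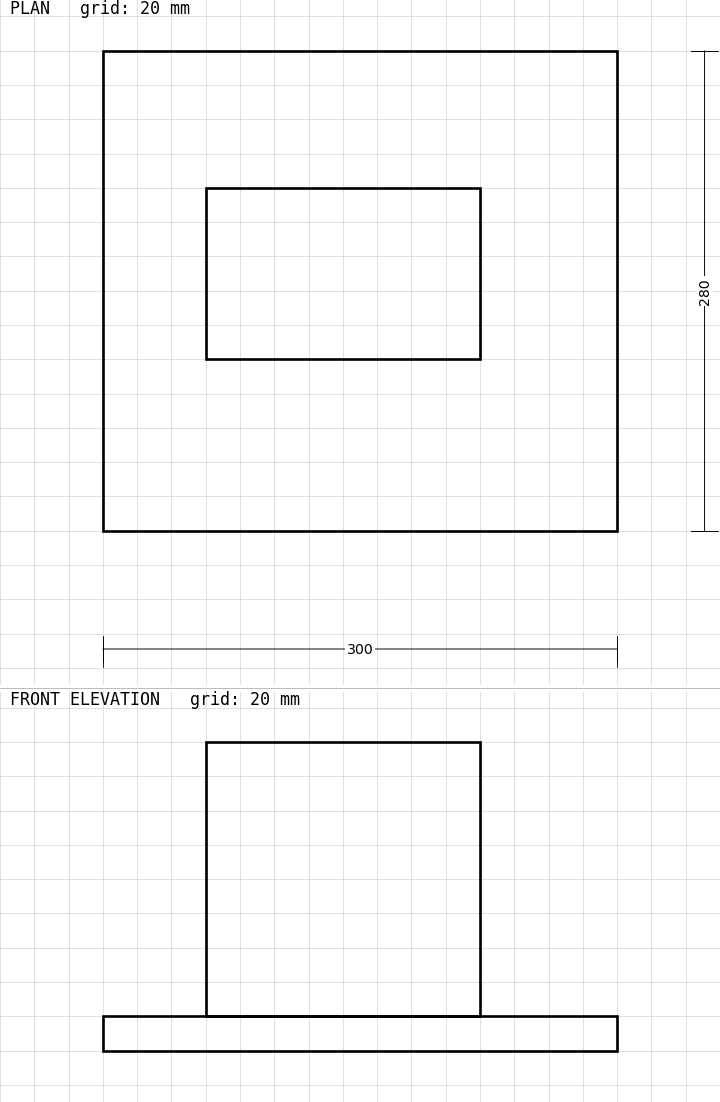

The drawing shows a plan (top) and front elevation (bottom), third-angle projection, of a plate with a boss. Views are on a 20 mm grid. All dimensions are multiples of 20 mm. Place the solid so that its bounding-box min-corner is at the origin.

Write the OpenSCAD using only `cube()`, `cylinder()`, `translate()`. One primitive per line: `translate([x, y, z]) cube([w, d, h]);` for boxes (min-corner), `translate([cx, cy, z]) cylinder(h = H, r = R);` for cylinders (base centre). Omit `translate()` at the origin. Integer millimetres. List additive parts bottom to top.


cube([300, 280, 20]);
translate([60, 100, 20]) cube([160, 100, 160]);
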